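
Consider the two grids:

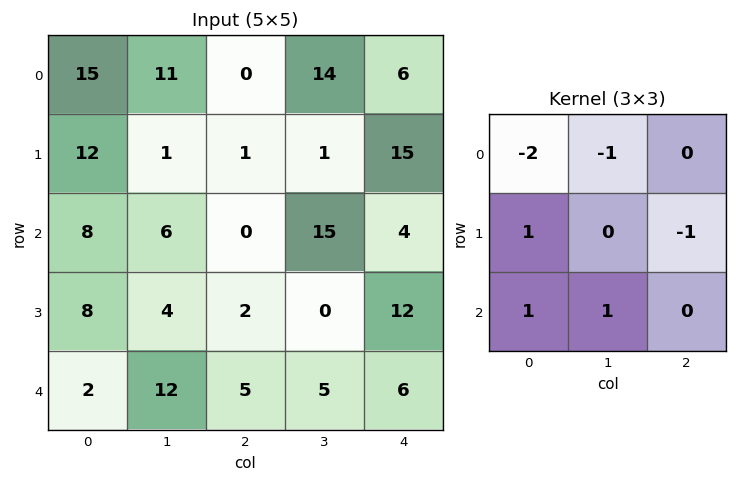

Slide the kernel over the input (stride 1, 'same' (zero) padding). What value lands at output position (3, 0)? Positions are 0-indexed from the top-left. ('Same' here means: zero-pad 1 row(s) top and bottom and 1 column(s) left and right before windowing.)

-10

The receptive field on the zero-padded input at this output position is [0 8 6 / 0 8 4 / 0 2 12]. Elementwise product with the kernel and sum: 0·-2 + 8·-1 + 0·1 + 4·-1 + 0·1 + 2·1.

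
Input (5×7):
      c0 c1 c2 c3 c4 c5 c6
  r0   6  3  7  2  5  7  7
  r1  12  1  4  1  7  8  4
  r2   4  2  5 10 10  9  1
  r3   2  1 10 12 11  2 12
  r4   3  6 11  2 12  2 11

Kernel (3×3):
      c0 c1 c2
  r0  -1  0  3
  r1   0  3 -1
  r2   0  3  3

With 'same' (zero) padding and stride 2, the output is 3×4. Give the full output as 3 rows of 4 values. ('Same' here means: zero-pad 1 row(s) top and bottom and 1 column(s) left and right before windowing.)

54 34 53 33
22 73 83 31
6 66 28 31

Output[0,0]: The receptive field on the zero-padded input at this output position is [0 0 0 / 0 6 3 / 0 12 1]. Elementwise product with the kernel and sum: 0·-1 + 0·3 + 6·3 + 3·-1 + 12·3 + 1·3.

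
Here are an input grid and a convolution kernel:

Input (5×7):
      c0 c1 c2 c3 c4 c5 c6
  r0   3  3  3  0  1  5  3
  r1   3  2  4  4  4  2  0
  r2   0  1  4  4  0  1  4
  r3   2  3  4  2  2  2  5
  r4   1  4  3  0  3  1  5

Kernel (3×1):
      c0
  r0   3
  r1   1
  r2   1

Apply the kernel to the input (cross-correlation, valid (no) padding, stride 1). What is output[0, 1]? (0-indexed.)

The receptive field on the input at this output position is [3 / 2 / 1]. Elementwise product with the kernel and sum: 3·3 + 2·1 + 1·1.

12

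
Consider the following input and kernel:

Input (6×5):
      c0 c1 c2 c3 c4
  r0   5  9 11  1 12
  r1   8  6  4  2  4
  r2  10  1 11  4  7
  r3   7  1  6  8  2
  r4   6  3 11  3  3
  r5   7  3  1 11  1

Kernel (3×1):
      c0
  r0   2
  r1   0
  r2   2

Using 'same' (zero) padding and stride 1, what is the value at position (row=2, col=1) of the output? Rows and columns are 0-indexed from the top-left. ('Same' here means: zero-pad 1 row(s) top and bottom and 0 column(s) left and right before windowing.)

14

The receptive field on the zero-padded input at this output position is [6 / 1 / 1]. Elementwise product with the kernel and sum: 6·2 + 1·2.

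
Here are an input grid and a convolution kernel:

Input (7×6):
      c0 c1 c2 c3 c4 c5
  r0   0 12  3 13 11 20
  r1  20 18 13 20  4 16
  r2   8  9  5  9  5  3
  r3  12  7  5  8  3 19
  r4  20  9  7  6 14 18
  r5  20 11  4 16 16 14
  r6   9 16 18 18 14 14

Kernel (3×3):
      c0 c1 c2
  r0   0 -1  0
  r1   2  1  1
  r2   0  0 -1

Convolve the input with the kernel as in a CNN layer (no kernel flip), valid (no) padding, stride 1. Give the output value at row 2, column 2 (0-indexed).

The receptive field on the input at this output position is [5 9 5 / 5 8 3 / 7 6 14]. Elementwise product with the kernel and sum: 9·-1 + 5·2 + 8·1 + 3·1 + 14·-1.

-2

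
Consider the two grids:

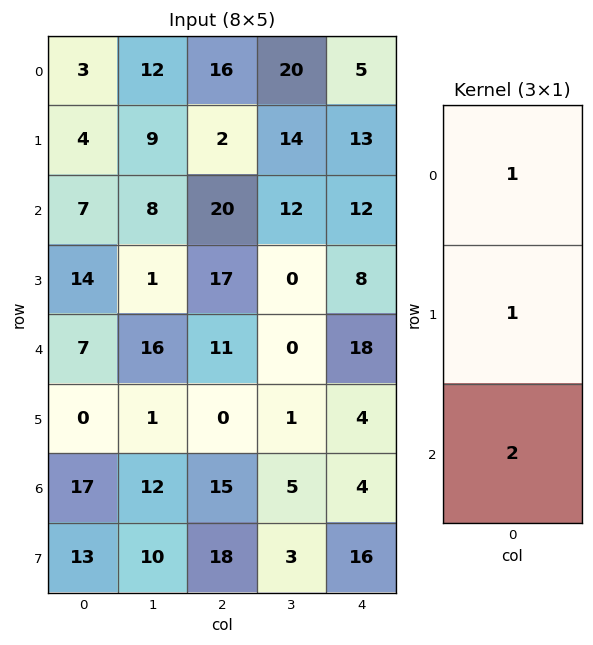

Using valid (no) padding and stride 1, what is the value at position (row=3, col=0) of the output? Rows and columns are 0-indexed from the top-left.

21

The receptive field on the input at this output position is [14 / 7 / 0]. Elementwise product with the kernel and sum: 14·1 + 7·1 + 0·2.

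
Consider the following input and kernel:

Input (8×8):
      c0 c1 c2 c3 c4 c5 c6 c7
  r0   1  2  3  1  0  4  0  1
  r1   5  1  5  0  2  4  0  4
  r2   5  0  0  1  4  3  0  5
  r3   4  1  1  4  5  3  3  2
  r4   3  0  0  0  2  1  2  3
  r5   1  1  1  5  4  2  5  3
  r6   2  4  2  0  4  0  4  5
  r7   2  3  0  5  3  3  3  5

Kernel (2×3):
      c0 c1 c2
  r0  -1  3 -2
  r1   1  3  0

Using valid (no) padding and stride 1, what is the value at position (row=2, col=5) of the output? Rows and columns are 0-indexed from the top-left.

The receptive field on the input at this output position is [3 0 5 / 3 3 2]. Elementwise product with the kernel and sum: 3·-1 + 0·3 + 5·-2 + 3·1 + 3·3.

-1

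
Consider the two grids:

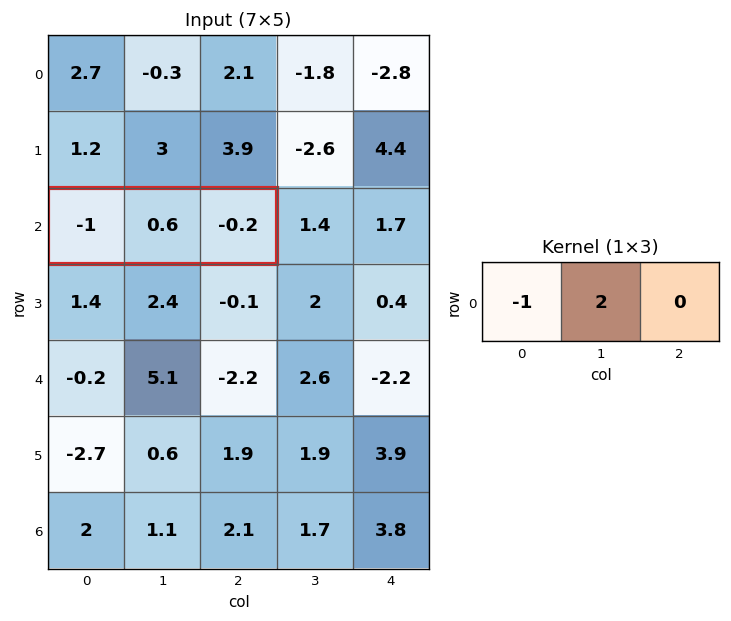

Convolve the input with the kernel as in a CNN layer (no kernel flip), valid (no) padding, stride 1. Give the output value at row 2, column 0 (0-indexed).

The receptive field on the input at this output position is [-1 0.6 -0.2]. Elementwise product with the kernel and sum: -1·-1 + 0.6·2.

2.2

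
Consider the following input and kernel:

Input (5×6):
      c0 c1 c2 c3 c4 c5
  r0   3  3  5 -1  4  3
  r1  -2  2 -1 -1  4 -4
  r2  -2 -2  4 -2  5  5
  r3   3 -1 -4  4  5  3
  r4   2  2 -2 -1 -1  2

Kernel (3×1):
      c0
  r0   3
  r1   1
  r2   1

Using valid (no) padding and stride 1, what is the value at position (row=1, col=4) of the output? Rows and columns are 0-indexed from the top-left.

22

The receptive field on the input at this output position is [4 / 5 / 5]. Elementwise product with the kernel and sum: 4·3 + 5·1 + 5·1.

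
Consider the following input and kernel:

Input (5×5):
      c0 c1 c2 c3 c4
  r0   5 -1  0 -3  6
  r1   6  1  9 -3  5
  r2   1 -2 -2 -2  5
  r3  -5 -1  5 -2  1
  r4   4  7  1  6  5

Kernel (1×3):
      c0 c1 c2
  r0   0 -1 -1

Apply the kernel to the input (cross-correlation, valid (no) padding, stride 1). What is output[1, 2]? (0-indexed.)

-2

The receptive field on the input at this output position is [9 -3 5]. Elementwise product with the kernel and sum: -3·-1 + 5·-1.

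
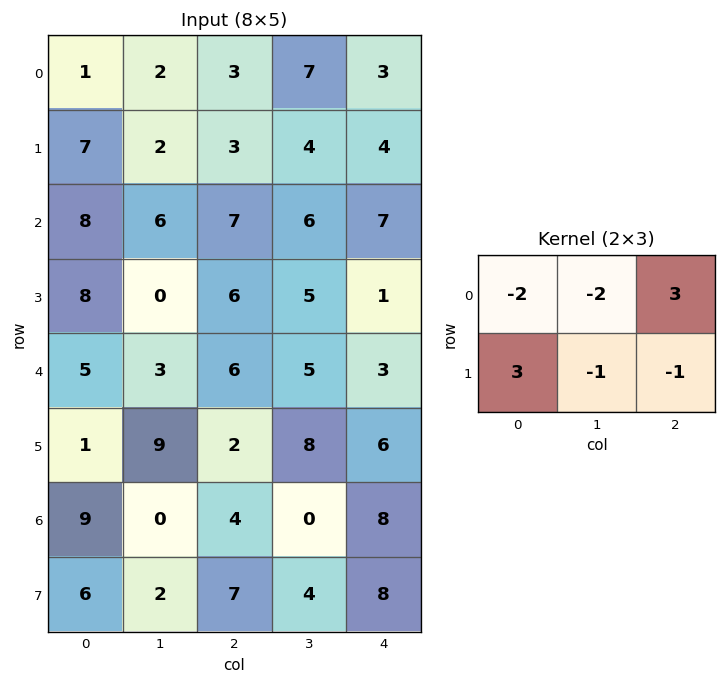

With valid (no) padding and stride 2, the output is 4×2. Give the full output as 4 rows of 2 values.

Output[0,0]: The receptive field on the input at this output position is [1 2 3 / 7 2 3]. Elementwise product with the kernel and sum: 1·-2 + 2·-2 + 3·3 + 7·3 + 2·-1 + 3·-1.
Output[0,1]: The receptive field on the input at this output position is [3 7 3 / 3 4 4]. Elementwise product with the kernel and sum: 3·-2 + 7·-2 + 3·3 + 3·3 + 4·-1 + 4·-1.

19 -10
11 7
-6 -21
3 25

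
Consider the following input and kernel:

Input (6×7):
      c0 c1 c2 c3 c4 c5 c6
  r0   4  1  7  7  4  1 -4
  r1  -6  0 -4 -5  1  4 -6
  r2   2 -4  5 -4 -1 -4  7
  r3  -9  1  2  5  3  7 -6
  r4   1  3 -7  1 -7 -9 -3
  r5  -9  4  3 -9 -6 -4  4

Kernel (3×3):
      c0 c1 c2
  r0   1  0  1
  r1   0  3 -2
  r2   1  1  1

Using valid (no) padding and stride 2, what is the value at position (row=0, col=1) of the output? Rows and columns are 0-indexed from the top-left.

-6

The receptive field on the input at this output position is [7 7 4 / -4 -5 1 / 5 -4 -1]. Elementwise product with the kernel and sum: 7·1 + 4·1 + -5·3 + 1·-2 + 5·1 + -4·1 + -1·1.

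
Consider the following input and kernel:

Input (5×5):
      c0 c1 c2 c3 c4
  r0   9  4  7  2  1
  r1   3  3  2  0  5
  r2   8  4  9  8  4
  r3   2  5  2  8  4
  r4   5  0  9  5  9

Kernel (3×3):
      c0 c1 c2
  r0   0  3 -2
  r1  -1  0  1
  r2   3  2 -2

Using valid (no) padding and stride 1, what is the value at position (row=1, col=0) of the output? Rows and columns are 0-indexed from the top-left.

18

The receptive field on the input at this output position is [3 3 2 / 8 4 9 / 2 5 2]. Elementwise product with the kernel and sum: 3·3 + 2·-2 + 8·-1 + 9·1 + 2·3 + 5·2 + 2·-2.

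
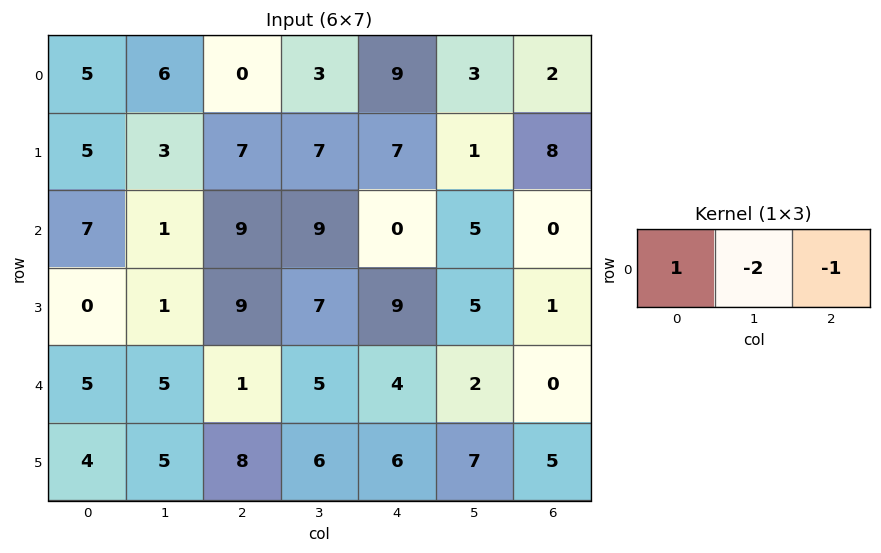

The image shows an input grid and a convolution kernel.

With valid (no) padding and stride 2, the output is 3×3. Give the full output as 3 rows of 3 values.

Output[0,0]: The receptive field on the input at this output position is [5 6 0]. Elementwise product with the kernel and sum: 5·1 + 6·-2 + 0·-1.

-7 -15 1
-4 -9 -10
-6 -13 0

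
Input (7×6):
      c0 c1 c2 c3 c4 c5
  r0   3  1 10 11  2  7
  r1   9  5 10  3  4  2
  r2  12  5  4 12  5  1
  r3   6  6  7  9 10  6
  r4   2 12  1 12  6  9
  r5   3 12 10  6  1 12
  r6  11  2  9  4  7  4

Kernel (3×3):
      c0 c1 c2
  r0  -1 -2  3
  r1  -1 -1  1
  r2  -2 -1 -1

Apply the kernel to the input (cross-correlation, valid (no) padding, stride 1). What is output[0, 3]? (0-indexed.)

-29

The receptive field on the input at this output position is [11 2 7 / 3 4 2 / 12 5 1]. Elementwise product with the kernel and sum: 11·-1 + 2·-2 + 7·3 + 3·-1 + 4·-1 + 2·1 + 12·-2 + 5·-1 + 1·-1.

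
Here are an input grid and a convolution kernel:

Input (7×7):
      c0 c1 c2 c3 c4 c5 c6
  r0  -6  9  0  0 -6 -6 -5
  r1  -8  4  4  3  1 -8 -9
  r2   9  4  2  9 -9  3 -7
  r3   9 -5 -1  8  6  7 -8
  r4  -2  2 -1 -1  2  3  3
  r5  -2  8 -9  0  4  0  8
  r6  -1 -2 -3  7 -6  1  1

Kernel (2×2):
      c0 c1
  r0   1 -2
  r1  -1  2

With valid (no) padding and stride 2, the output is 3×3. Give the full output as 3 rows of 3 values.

Output[0,0]: The receptive field on the input at this output position is [-6 9 / -8 4]. Elementwise product with the kernel and sum: -6·1 + 9·-2 + -8·-1 + 4·2.
Output[0,1]: The receptive field on the input at this output position is [0 0 / 4 3]. Elementwise product with the kernel and sum: 0·1 + 0·-2 + 4·-1 + 3·2.

-8 2 -11
-18 1 -7
12 10 -8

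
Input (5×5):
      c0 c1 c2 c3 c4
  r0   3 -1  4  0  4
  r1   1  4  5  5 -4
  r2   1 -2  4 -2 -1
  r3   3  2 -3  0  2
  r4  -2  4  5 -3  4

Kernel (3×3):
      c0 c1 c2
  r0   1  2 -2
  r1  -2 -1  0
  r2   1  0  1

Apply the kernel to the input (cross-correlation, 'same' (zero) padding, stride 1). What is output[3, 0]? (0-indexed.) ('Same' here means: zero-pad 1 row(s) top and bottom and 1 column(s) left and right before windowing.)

7

The receptive field on the zero-padded input at this output position is [0 1 -2 / 0 3 2 / 0 -2 4]. Elementwise product with the kernel and sum: 0·1 + 1·2 + -2·-2 + 0·-2 + 3·-1 + 0·1 + 4·1.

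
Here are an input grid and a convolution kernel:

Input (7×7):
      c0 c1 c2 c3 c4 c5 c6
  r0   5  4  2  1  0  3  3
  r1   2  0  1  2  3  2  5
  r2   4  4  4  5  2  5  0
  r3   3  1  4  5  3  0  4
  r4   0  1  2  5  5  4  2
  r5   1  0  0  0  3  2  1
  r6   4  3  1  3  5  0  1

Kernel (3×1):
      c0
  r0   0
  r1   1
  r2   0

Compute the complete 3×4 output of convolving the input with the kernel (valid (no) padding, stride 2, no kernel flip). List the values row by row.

Output[0,0]: The receptive field on the input at this output position is [5 / 2 / 4]. Elementwise product with the kernel and sum: 2·1.
Output[0,1]: The receptive field on the input at this output position is [2 / 1 / 4]. Elementwise product with the kernel and sum: 1·1.

2 1 3 5
3 4 3 4
1 0 3 1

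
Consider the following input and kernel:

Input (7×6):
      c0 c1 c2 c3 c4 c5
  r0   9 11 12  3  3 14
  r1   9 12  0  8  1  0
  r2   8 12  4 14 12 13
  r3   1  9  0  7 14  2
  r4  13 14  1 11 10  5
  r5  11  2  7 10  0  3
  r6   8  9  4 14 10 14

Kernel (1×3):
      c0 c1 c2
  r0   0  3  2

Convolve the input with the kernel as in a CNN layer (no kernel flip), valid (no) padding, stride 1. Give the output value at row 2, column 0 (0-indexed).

The receptive field on the input at this output position is [8 12 4]. Elementwise product with the kernel and sum: 12·3 + 4·2.

44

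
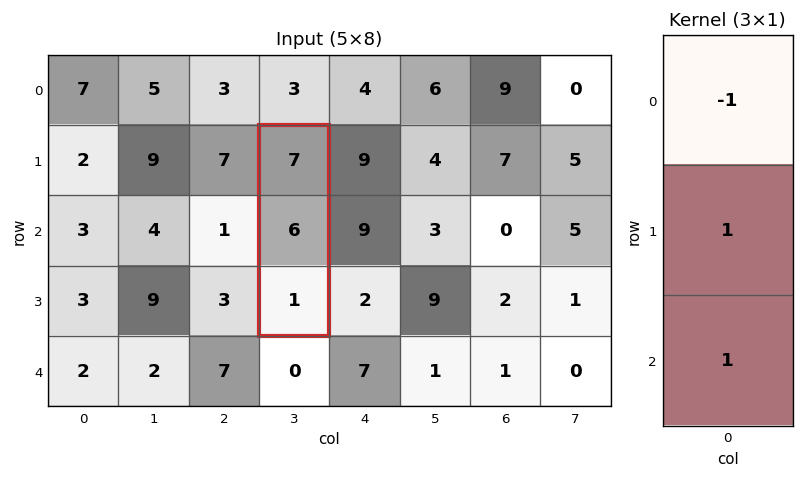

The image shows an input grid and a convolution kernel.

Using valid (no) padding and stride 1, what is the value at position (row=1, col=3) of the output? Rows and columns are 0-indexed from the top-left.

0

The receptive field on the input at this output position is [7 / 6 / 1]. Elementwise product with the kernel and sum: 7·-1 + 6·1 + 1·1.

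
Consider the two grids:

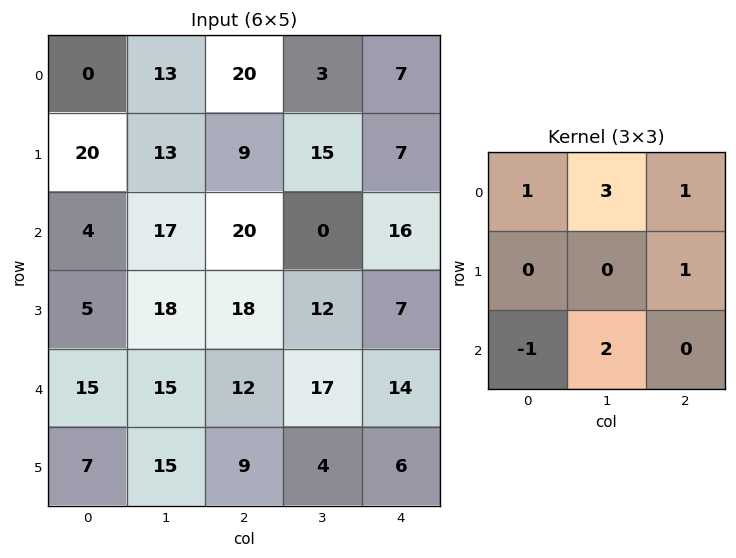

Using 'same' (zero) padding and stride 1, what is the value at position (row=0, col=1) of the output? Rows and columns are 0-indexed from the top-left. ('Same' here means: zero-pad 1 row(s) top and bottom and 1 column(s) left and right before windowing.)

26

The receptive field on the zero-padded input at this output position is [0 0 0 / 0 13 20 / 20 13 9]. Elementwise product with the kernel and sum: 0·1 + 0·3 + 0·1 + 20·1 + 20·-1 + 13·2.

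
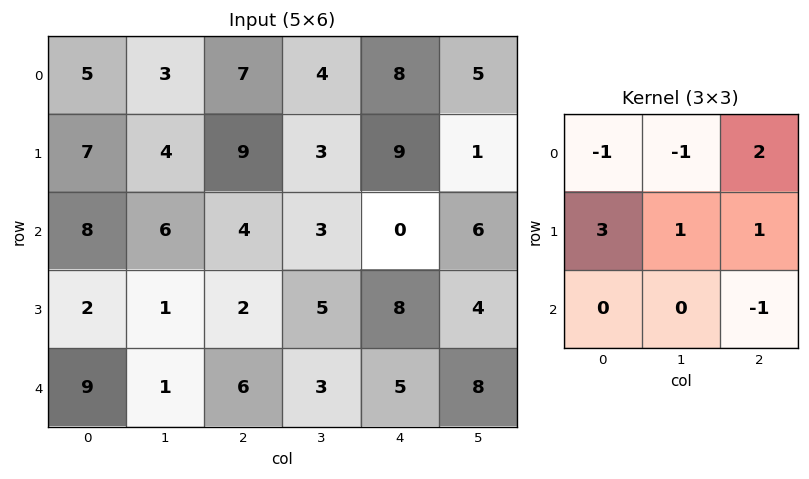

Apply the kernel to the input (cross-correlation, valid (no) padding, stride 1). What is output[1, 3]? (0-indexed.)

1

The receptive field on the input at this output position is [3 9 1 / 3 0 6 / 5 8 4]. Elementwise product with the kernel and sum: 3·-1 + 9·-1 + 1·2 + 3·3 + 0·1 + 6·1 + 4·-1.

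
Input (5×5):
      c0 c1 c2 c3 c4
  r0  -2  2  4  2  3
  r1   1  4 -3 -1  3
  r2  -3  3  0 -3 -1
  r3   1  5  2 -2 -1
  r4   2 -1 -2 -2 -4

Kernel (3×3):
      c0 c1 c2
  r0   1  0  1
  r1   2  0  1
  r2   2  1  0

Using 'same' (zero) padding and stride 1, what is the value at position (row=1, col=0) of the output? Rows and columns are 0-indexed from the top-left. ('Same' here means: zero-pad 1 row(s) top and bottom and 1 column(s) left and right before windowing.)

3

The receptive field on the zero-padded input at this output position is [0 -2 2 / 0 1 4 / 0 -3 3]. Elementwise product with the kernel and sum: 0·1 + 2·1 + 0·2 + 4·1 + 0·2 + -3·1.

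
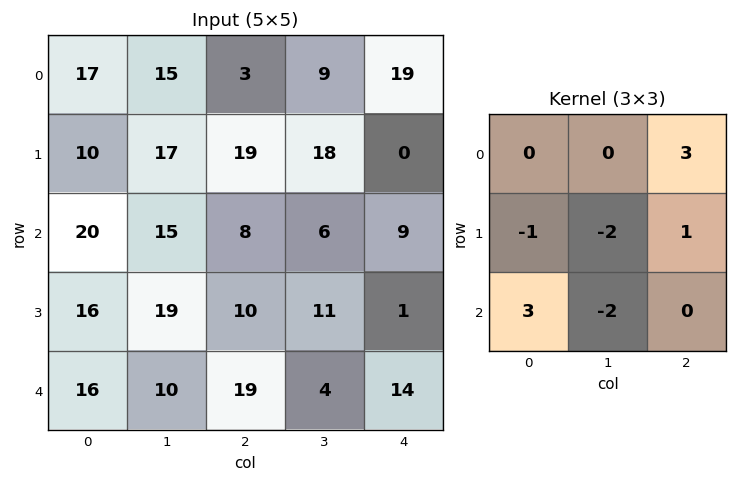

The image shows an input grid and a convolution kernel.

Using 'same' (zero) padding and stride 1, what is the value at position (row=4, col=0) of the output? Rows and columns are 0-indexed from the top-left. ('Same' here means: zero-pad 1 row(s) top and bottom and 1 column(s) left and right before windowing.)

35

The receptive field on the zero-padded input at this output position is [0 16 19 / 0 16 10 / 0 0 0]. Elementwise product with the kernel and sum: 19·3 + 0·-1 + 16·-2 + 10·1 + 0·3 + 0·-2.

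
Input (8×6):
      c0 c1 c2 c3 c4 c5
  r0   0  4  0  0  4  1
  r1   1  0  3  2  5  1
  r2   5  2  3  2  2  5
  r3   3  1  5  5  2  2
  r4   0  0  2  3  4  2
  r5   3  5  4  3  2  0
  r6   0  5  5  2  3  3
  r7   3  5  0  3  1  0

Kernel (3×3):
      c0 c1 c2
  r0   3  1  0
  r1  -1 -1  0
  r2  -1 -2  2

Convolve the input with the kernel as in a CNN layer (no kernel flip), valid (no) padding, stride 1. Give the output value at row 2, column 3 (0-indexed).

-6

The receptive field on the input at this output position is [2 2 5 / 5 2 2 / 3 4 2]. Elementwise product with the kernel and sum: 2·3 + 2·1 + 5·-1 + 2·-1 + 3·-1 + 4·-2 + 2·2.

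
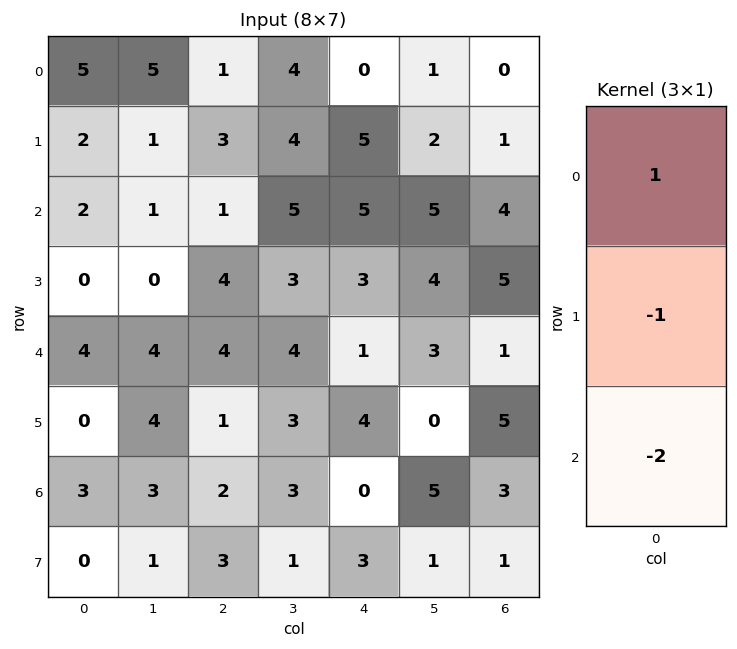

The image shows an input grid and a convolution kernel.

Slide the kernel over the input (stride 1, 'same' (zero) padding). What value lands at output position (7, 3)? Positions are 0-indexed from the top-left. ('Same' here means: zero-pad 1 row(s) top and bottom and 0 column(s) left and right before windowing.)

The receptive field on the zero-padded input at this output position is [3 / 1 / 0]. Elementwise product with the kernel and sum: 3·1 + 1·-1 + 0·-2.

2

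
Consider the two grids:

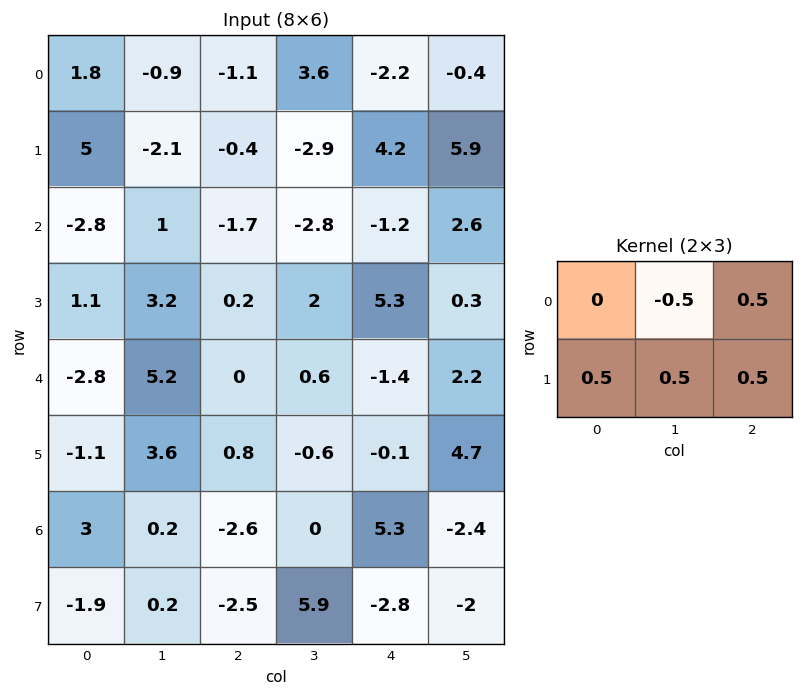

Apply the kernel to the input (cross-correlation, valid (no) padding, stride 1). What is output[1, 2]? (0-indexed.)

0.7

The receptive field on the input at this output position is [-0.4 -2.9 4.2 / -1.7 -2.8 -1.2]. Elementwise product with the kernel and sum: -2.9·-0.5 + 4.2·0.5 + -1.7·0.5 + -2.8·0.5 + -1.2·0.5.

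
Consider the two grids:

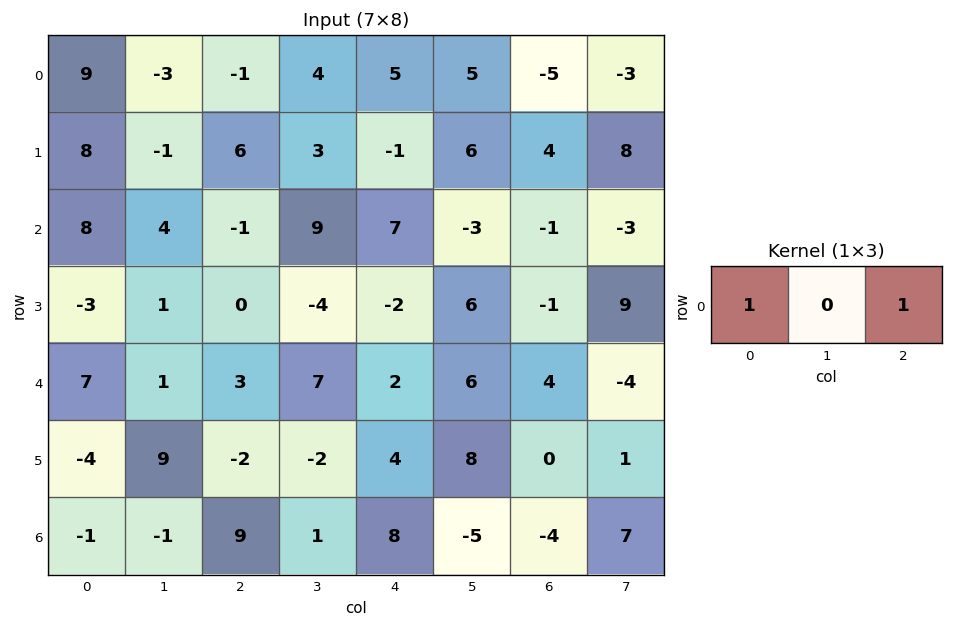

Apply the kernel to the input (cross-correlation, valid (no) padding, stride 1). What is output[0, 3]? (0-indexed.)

9

The receptive field on the input at this output position is [4 5 5]. Elementwise product with the kernel and sum: 4·1 + 5·1.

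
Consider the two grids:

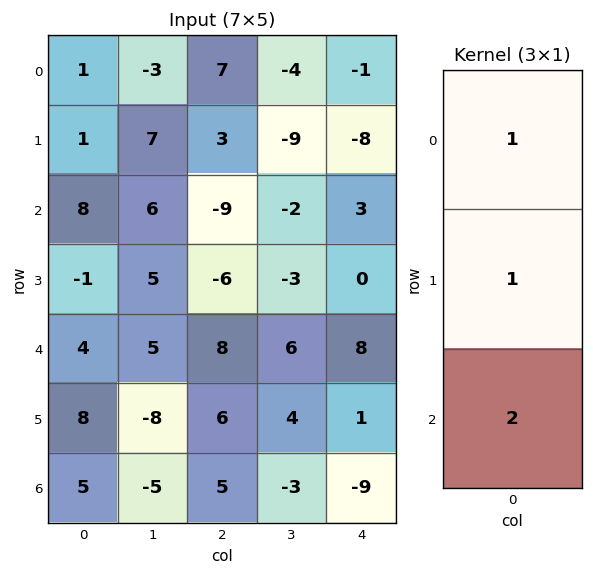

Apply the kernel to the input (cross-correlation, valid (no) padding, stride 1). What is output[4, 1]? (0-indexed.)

-13

The receptive field on the input at this output position is [5 / -8 / -5]. Elementwise product with the kernel and sum: 5·1 + -8·1 + -5·2.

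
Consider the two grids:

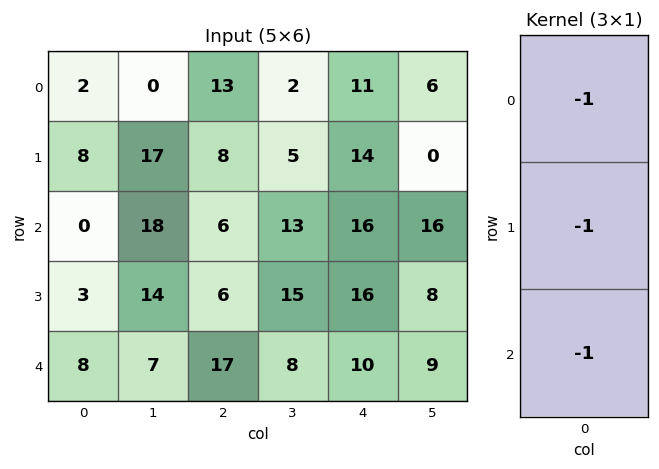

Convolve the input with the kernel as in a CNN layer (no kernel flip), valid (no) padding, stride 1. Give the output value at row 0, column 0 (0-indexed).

-10

The receptive field on the input at this output position is [2 / 8 / 0]. Elementwise product with the kernel and sum: 2·-1 + 8·-1 + 0·-1.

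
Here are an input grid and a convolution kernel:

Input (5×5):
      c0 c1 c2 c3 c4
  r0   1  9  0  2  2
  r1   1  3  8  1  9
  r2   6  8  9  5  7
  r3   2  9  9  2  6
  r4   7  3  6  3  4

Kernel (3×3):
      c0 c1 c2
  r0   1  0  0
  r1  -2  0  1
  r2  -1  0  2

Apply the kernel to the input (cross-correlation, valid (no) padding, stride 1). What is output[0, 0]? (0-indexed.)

The receptive field on the input at this output position is [1 9 0 / 1 3 8 / 6 8 9]. Elementwise product with the kernel and sum: 1·1 + 1·-2 + 8·1 + 6·-1 + 9·2.

19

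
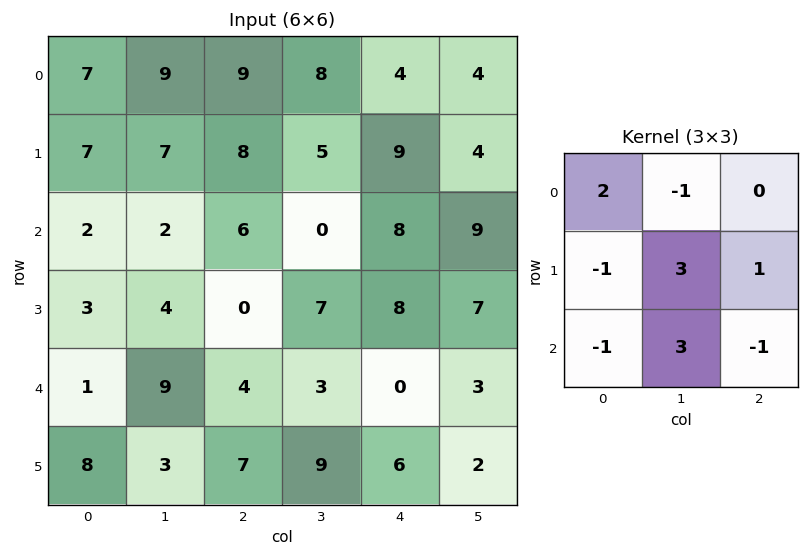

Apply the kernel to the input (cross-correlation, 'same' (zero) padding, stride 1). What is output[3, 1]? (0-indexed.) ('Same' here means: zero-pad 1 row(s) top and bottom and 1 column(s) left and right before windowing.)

The receptive field on the zero-padded input at this output position is [2 2 6 / 3 4 0 / 1 9 4]. Elementwise product with the kernel and sum: 2·2 + 2·-1 + 3·-1 + 4·3 + 0·1 + 1·-1 + 9·3 + 4·-1.

33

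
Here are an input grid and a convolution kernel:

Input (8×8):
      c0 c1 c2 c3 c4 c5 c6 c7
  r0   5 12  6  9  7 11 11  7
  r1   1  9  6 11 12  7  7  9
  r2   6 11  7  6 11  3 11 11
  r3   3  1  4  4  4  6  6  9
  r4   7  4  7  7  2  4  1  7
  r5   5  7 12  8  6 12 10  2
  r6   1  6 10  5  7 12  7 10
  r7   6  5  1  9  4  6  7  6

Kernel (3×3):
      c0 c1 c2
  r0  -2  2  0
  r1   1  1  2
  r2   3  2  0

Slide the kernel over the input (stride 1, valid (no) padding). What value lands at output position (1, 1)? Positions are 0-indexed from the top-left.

The receptive field on the input at this output position is [9 6 11 / 11 7 6 / 1 4 4]. Elementwise product with the kernel and sum: 9·-2 + 6·2 + 11·1 + 7·1 + 6·2 + 1·3 + 4·2.

35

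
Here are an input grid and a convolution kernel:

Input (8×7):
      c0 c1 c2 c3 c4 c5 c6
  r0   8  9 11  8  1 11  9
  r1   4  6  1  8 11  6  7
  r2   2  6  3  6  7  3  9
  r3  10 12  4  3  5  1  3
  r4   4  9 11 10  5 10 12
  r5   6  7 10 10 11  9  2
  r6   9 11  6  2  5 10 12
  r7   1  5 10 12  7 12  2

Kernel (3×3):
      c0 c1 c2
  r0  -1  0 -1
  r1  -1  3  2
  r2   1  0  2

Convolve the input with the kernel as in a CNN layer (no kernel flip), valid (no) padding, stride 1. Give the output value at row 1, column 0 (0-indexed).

The receptive field on the input at this output position is [4 6 1 / 2 6 3 / 10 12 4]. Elementwise product with the kernel and sum: 4·-1 + 1·-1 + 2·-1 + 6·3 + 3·2 + 10·1 + 4·2.

35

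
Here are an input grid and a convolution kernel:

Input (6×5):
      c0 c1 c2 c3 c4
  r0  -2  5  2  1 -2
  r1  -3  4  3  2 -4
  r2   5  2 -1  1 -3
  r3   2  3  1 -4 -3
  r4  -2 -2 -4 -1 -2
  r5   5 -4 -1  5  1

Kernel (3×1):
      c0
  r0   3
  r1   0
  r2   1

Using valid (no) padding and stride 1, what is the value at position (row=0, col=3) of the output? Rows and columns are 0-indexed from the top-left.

4

The receptive field on the input at this output position is [1 / 2 / 1]. Elementwise product with the kernel and sum: 1·3 + 1·1.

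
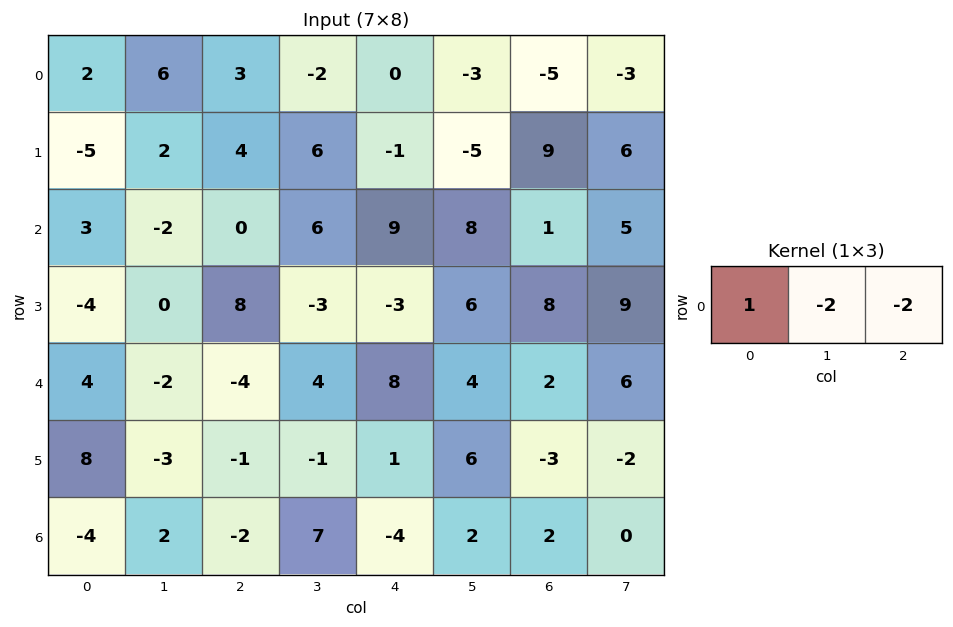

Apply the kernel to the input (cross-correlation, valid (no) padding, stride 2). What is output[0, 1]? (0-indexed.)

7

The receptive field on the input at this output position is [3 -2 0]. Elementwise product with the kernel and sum: 3·1 + -2·-2 + 0·-2.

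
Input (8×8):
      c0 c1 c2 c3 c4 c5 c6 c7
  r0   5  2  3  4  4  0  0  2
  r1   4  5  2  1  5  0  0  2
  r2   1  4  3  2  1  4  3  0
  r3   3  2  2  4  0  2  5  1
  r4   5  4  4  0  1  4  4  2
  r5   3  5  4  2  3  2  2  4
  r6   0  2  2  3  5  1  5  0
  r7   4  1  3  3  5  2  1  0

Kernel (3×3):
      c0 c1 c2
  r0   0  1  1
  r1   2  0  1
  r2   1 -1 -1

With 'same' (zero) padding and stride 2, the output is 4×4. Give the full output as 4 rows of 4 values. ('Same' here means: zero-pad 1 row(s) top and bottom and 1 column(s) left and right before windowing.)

Output[0,0]: The receptive field on the zero-padded input at this output position is [0 0 0 / 0 5 2 / 0 4 5]. Elementwise product with the kernel and sum: 0·1 + 0·1 + 0·2 + 2·1 + 0·1 + 4·-1 + 5·-1.
Output[0,1]: The receptive field on the zero-padded input at this output position is [0 0 0 / 2 3 4 / 5 2 1]. Elementwise product with the kernel and sum: 0·1 + 0·1 + 2·2 + 4·1 + 5·1 + 2·-1 + 1·-1.

-7 10 4 0
8 9 15 6
1 13 3 12
5 8 8 9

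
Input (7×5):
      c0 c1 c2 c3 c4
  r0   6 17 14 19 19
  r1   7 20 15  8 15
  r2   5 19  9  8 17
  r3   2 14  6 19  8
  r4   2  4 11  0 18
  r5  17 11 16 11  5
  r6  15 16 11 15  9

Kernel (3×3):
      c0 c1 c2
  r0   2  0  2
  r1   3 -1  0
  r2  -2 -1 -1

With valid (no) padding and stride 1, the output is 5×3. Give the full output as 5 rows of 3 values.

3 62 60
16 51 40
1 71 11
-43 18 13
9 -33 49

Output[0,0]: The receptive field on the input at this output position is [6 17 14 / 7 20 15 / 5 19 9]. Elementwise product with the kernel and sum: 6·2 + 14·2 + 7·3 + 20·-1 + 5·-2 + 19·-1 + 9·-1.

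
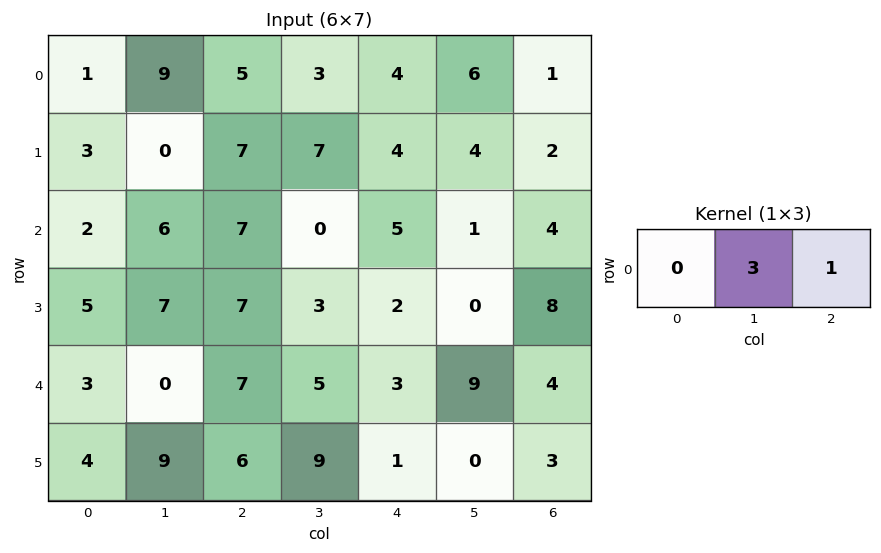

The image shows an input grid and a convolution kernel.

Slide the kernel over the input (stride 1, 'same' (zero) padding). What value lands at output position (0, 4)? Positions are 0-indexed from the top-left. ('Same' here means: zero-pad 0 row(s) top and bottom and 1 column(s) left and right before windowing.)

18

The receptive field on the zero-padded input at this output position is [3 4 6]. Elementwise product with the kernel and sum: 4·3 + 6·1.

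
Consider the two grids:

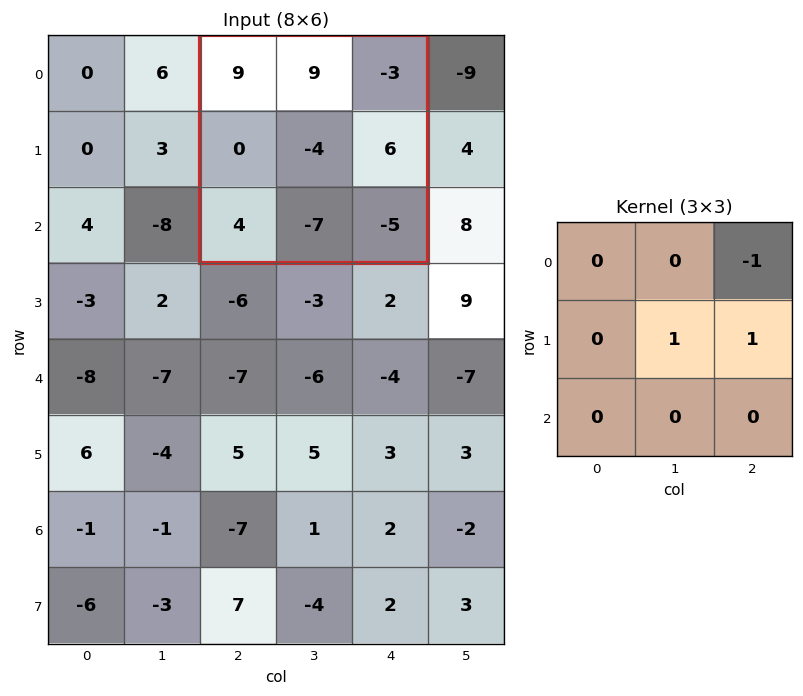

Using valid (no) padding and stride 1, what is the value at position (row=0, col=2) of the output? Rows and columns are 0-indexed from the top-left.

The receptive field on the input at this output position is [9 9 -3 / 0 -4 6 / 4 -7 -5]. Elementwise product with the kernel and sum: -3·-1 + -4·1 + 6·1.

5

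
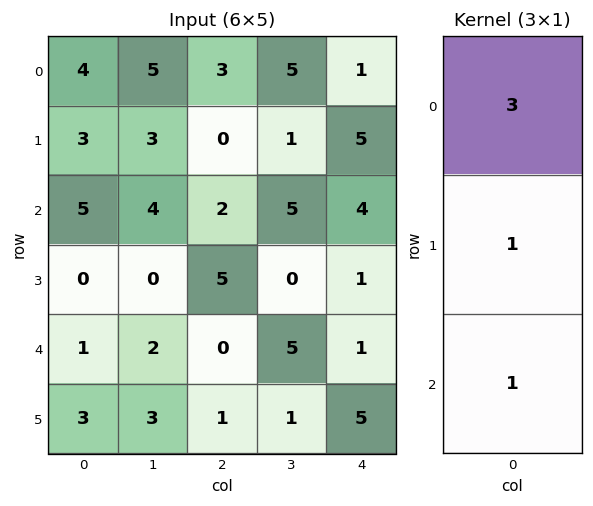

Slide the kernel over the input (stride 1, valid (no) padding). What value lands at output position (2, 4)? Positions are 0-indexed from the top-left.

14

The receptive field on the input at this output position is [4 / 1 / 1]. Elementwise product with the kernel and sum: 4·3 + 1·1 + 1·1.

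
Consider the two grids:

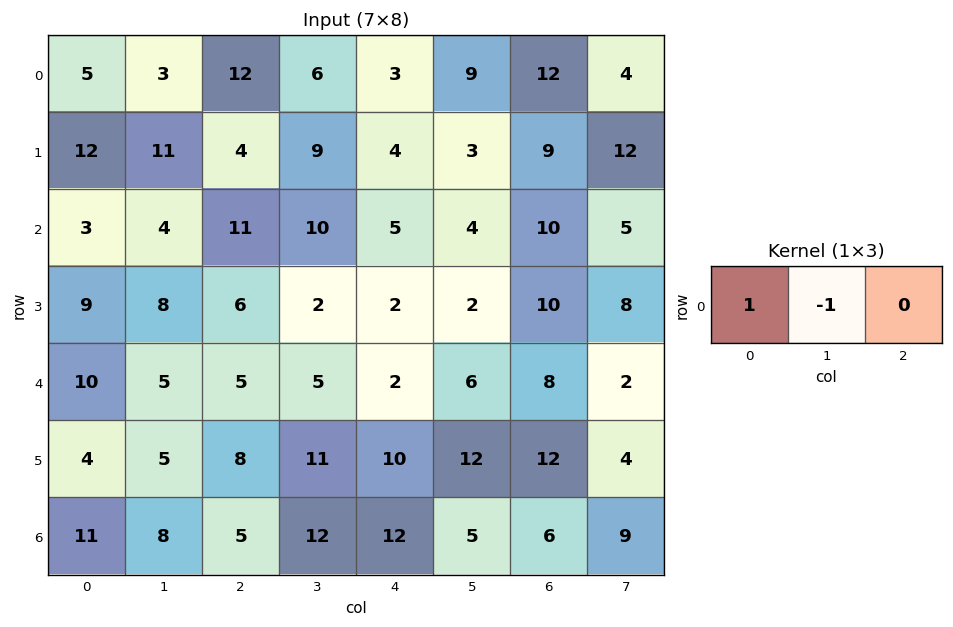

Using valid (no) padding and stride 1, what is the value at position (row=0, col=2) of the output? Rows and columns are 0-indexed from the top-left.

6

The receptive field on the input at this output position is [12 6 3]. Elementwise product with the kernel and sum: 12·1 + 6·-1.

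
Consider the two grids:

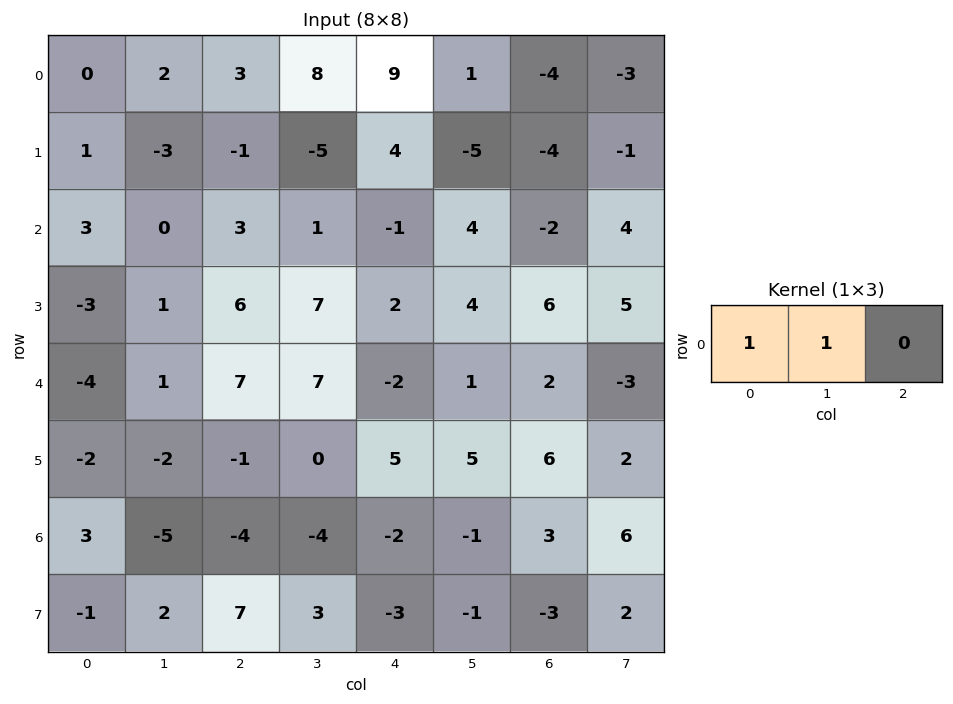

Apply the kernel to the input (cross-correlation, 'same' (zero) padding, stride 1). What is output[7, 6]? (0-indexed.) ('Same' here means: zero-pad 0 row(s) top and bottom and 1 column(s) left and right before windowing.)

The receptive field on the zero-padded input at this output position is [-1 -3 2]. Elementwise product with the kernel and sum: -1·1 + -3·1.

-4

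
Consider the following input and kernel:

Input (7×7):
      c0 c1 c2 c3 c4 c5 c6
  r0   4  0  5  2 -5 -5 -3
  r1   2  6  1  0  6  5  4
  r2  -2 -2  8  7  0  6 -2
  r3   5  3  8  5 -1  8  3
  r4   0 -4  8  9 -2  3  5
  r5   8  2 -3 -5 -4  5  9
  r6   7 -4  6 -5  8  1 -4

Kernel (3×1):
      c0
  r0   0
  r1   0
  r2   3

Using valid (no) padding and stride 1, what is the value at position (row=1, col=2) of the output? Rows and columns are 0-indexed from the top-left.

24

The receptive field on the input at this output position is [1 / 8 / 8]. Elementwise product with the kernel and sum: 8·3.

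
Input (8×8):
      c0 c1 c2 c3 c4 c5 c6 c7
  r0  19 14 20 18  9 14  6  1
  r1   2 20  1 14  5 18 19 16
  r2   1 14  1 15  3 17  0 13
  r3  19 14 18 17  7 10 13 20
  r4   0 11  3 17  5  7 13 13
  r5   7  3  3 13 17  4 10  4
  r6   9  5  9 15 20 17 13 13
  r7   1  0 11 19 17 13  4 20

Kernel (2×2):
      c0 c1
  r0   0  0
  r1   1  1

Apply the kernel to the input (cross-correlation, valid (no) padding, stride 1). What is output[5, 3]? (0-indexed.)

35

The receptive field on the input at this output position is [13 17 / 15 20]. Elementwise product with the kernel and sum: 15·1 + 20·1.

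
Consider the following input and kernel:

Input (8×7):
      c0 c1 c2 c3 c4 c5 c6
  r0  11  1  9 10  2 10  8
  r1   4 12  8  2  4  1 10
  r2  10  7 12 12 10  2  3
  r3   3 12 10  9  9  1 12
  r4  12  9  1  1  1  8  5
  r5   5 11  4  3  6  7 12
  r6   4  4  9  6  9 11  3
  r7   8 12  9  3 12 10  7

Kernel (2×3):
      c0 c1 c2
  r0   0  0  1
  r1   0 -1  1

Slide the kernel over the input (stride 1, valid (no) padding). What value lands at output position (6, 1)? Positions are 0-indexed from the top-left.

0

The receptive field on the input at this output position is [4 9 6 / 12 9 3]. Elementwise product with the kernel and sum: 6·1 + 9·-1 + 3·1.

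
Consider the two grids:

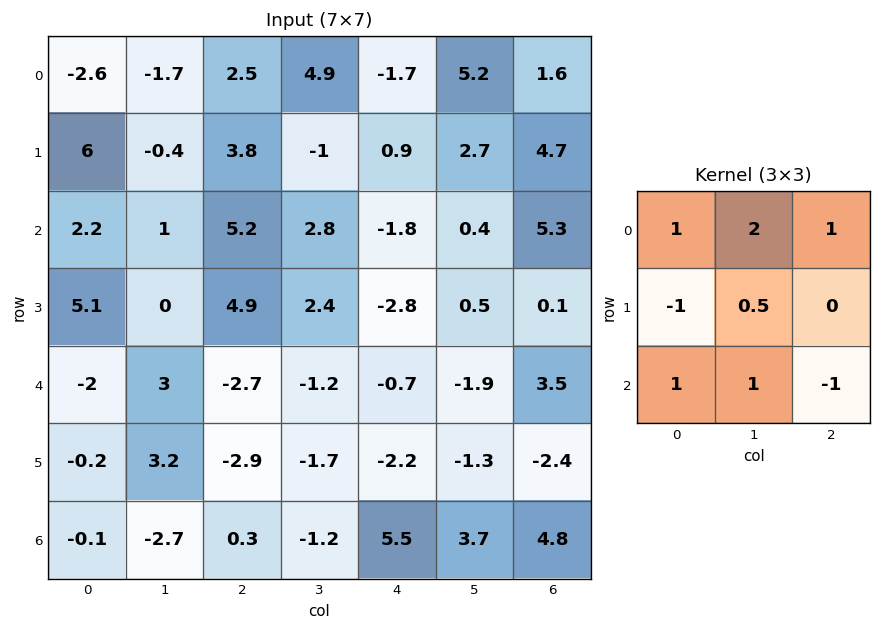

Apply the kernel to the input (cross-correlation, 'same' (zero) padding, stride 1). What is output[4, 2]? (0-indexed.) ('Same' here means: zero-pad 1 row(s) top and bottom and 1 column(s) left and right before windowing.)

9.85

The receptive field on the zero-padded input at this output position is [0 4.9 2.4 / 3 -2.7 -1.2 / 3.2 -2.9 -1.7]. Elementwise product with the kernel and sum: 0·1 + 4.9·2 + 2.4·1 + 3·-1 + -2.7·0.5 + 3.2·1 + -2.9·1 + -1.7·-1.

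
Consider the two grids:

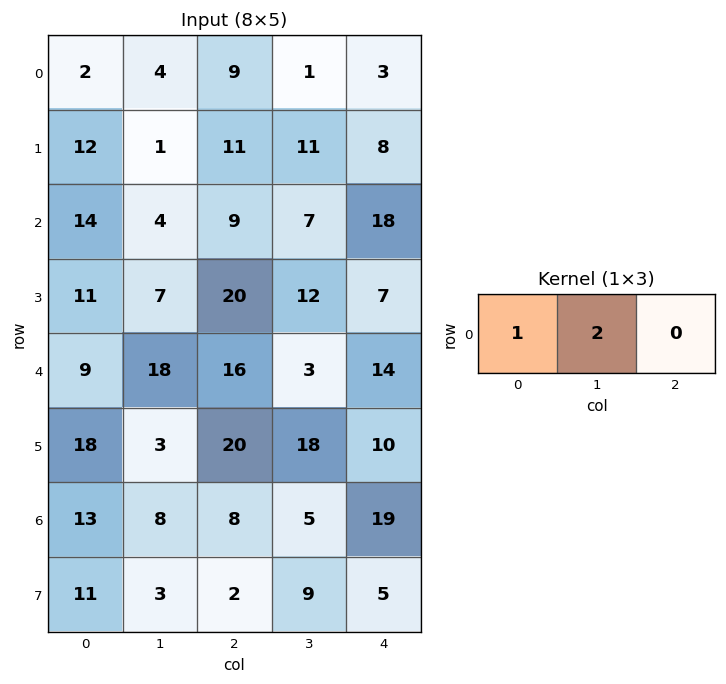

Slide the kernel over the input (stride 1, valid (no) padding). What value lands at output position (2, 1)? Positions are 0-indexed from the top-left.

22

The receptive field on the input at this output position is [4 9 7]. Elementwise product with the kernel and sum: 4·1 + 9·2.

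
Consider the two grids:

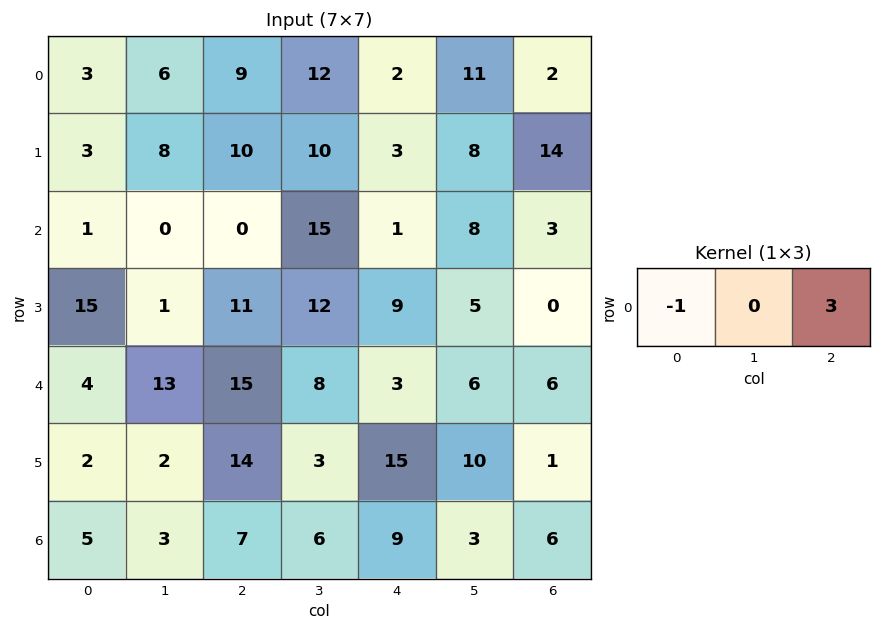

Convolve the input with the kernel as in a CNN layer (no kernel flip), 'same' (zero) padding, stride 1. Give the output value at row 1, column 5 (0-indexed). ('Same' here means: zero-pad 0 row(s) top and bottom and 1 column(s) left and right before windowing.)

39

The receptive field on the zero-padded input at this output position is [3 8 14]. Elementwise product with the kernel and sum: 3·-1 + 14·3.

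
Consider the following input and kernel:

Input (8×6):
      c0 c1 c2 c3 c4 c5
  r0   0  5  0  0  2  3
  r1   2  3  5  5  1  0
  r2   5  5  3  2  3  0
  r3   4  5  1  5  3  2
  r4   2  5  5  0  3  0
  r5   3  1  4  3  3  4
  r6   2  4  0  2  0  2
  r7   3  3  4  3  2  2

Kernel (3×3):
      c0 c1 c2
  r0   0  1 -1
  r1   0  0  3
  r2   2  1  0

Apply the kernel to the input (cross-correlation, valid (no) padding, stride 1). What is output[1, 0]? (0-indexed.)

The receptive field on the input at this output position is [2 3 5 / 5 5 3 / 4 5 1]. Elementwise product with the kernel and sum: 3·1 + 5·-1 + 3·3 + 4·2 + 5·1.

20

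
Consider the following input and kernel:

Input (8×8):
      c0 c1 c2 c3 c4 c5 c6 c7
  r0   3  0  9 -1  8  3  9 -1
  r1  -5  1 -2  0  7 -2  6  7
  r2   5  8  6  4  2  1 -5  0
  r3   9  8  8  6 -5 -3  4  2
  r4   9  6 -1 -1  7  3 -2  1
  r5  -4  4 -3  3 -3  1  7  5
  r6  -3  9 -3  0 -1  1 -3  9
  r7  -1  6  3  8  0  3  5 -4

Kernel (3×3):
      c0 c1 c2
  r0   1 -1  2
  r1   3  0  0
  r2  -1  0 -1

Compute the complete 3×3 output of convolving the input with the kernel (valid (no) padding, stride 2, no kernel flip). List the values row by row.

Output[0,0]: The receptive field on the input at this output position is [3 0 9 / -5 1 -2 / 5 8 6]. Elementwise product with the kernel and sum: 3·1 + 0·-1 + 9·2 + -5·3 + 5·-1 + 6·-1.
Output[0,1]: The receptive field on the input at this output position is [9 -1 8 / -2 0 7 / 6 4 2]. Elementwise product with the kernel and sum: 9·1 + -1·-1 + 8·2 + -2·3 + 6·-1 + 2·-1.

-5 12 47
28 24 -29
-5 9 -5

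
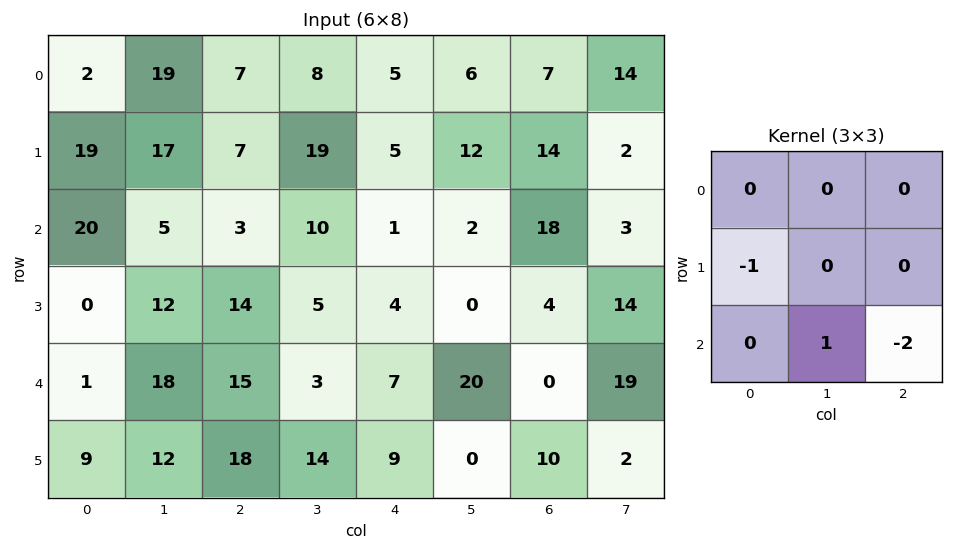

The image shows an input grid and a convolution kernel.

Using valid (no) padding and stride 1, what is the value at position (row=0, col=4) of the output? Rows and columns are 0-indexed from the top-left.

-39

The receptive field on the input at this output position is [5 6 7 / 5 12 14 / 1 2 18]. Elementwise product with the kernel and sum: 5·-1 + 2·1 + 18·-2.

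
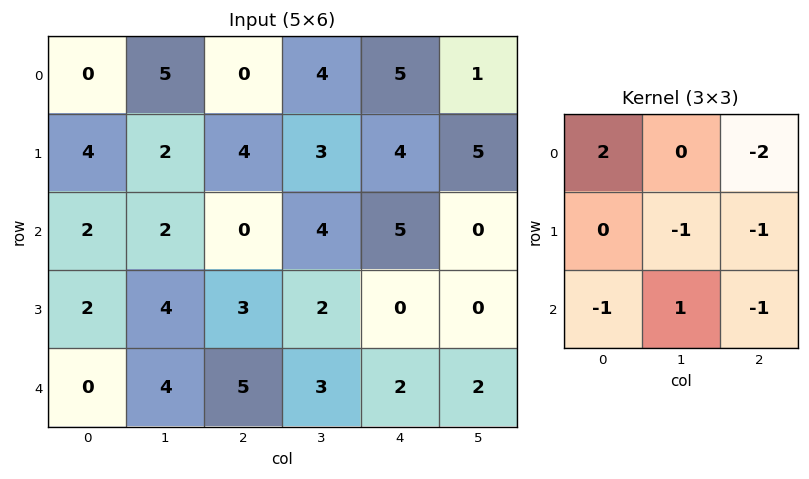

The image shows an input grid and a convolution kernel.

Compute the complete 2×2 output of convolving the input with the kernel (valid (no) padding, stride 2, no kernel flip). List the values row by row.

-6 -18
-4 -16

Output[0,0]: The receptive field on the input at this output position is [0 5 0 / 4 2 4 / 2 2 0]. Elementwise product with the kernel and sum: 0·2 + 0·-2 + 2·-1 + 4·-1 + 2·-1 + 2·1 + 0·-1.
Output[0,1]: The receptive field on the input at this output position is [0 4 5 / 4 3 4 / 0 4 5]. Elementwise product with the kernel and sum: 0·2 + 5·-2 + 3·-1 + 4·-1 + 0·-1 + 4·1 + 5·-1.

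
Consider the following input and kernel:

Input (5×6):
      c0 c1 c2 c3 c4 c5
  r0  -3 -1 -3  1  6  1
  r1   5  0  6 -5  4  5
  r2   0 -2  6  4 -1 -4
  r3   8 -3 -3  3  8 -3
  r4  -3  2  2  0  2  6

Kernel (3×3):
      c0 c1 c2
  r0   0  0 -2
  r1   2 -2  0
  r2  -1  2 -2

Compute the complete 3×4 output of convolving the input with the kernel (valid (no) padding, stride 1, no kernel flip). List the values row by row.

Output[0,0]: The receptive field on the input at this output position is [-3 -1 -3 / 5 0 6 / 0 -2 6]. Elementwise product with the kernel and sum: -3·-2 + 5·2 + 0·-2 + 0·-1 + -2·2 + 6·-2.

0 -8 14 -18
-16 -15 -11 19
13 -6 -16 -10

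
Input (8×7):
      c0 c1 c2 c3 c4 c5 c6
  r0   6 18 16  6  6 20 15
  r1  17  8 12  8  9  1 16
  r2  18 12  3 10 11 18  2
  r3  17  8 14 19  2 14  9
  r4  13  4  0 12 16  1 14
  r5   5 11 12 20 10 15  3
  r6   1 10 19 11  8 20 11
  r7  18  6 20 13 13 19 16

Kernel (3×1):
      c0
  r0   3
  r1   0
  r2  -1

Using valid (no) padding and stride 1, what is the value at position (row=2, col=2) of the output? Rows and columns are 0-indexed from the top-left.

9

The receptive field on the input at this output position is [3 / 14 / 0]. Elementwise product with the kernel and sum: 3·3 + 0·-1.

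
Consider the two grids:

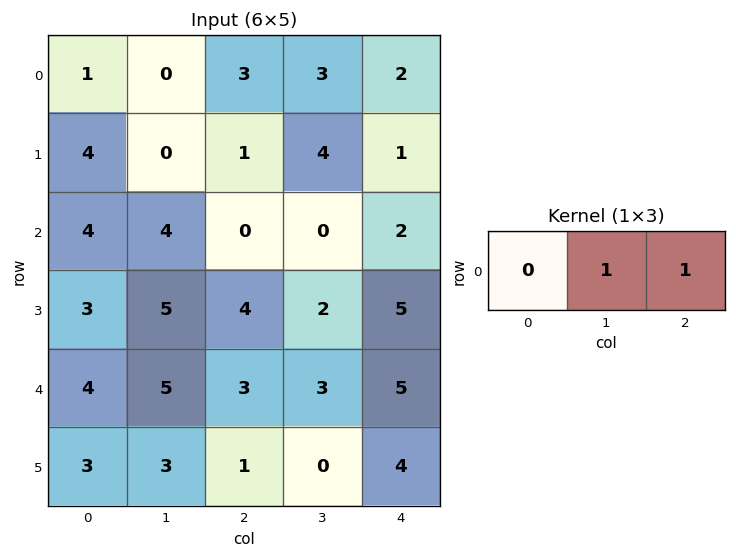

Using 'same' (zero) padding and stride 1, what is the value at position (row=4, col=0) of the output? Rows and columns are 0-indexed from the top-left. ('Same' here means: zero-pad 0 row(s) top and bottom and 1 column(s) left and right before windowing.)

9

The receptive field on the zero-padded input at this output position is [0 4 5]. Elementwise product with the kernel and sum: 4·1 + 5·1.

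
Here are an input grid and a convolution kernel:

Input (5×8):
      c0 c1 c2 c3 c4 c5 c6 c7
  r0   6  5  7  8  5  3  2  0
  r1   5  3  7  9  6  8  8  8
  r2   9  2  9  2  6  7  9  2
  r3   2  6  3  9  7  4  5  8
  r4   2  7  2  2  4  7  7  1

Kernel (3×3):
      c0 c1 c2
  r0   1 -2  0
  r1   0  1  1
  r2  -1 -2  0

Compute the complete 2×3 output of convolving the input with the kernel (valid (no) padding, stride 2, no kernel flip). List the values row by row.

Output[0,0]: The receptive field on the input at this output position is [6 5 7 / 5 3 7 / 9 2 9]. Elementwise product with the kernel and sum: 6·1 + 5·-2 + 3·1 + 7·1 + 9·-1 + 2·-2.

-7 -7 -5
-2 15 -17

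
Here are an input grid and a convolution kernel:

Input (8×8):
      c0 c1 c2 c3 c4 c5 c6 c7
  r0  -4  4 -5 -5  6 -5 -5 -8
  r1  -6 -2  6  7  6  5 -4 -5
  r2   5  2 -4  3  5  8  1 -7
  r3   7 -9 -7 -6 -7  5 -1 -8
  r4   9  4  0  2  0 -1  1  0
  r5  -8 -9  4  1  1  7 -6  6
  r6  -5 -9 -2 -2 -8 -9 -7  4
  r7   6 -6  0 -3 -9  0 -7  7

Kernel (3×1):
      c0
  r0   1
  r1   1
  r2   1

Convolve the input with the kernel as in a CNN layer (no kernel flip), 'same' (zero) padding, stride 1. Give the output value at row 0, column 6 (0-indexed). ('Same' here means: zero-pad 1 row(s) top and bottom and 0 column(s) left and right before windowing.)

The receptive field on the zero-padded input at this output position is [0 / -5 / -4]. Elementwise product with the kernel and sum: 0·1 + -5·1 + -4·1.

-9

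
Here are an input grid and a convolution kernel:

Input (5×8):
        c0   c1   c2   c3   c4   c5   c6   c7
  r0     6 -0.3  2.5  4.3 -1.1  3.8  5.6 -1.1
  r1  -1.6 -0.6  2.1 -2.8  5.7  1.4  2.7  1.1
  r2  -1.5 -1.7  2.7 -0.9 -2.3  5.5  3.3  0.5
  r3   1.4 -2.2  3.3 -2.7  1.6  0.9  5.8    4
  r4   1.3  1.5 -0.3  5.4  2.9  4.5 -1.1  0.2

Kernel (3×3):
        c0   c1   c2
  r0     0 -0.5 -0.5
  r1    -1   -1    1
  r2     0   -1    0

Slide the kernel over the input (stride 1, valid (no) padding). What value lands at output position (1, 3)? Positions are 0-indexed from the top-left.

3.55

The receptive field on the input at this output position is [-2.8 5.7 1.4 / -0.9 -2.3 5.5 / -2.7 1.6 0.9]. Elementwise product with the kernel and sum: 5.7·-0.5 + 1.4·-0.5 + -0.9·-1 + -2.3·-1 + 5.5·1 + 1.6·-1.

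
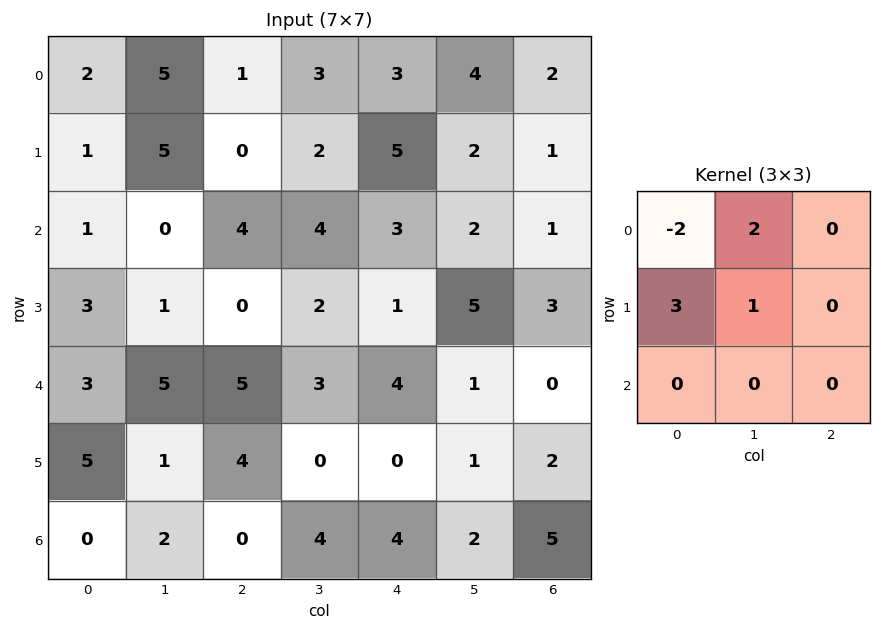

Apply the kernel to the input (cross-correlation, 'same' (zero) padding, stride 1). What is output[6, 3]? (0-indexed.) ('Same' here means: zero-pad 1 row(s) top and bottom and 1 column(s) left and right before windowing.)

The receptive field on the zero-padded input at this output position is [4 0 0 / 0 4 4 / 0 0 0]. Elementwise product with the kernel and sum: 4·-2 + 0·2 + 0·3 + 4·1.

-4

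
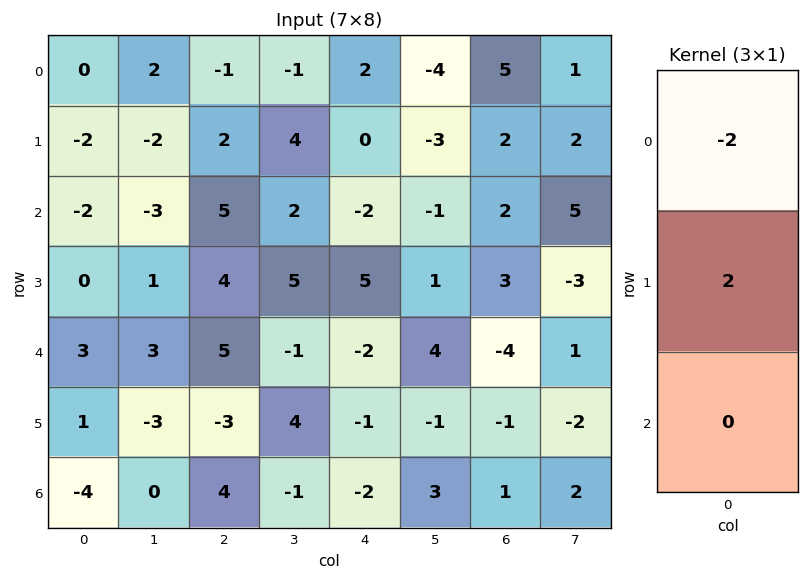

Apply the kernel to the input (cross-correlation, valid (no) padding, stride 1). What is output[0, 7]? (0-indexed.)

2

The receptive field on the input at this output position is [1 / 2 / 5]. Elementwise product with the kernel and sum: 1·-2 + 2·2.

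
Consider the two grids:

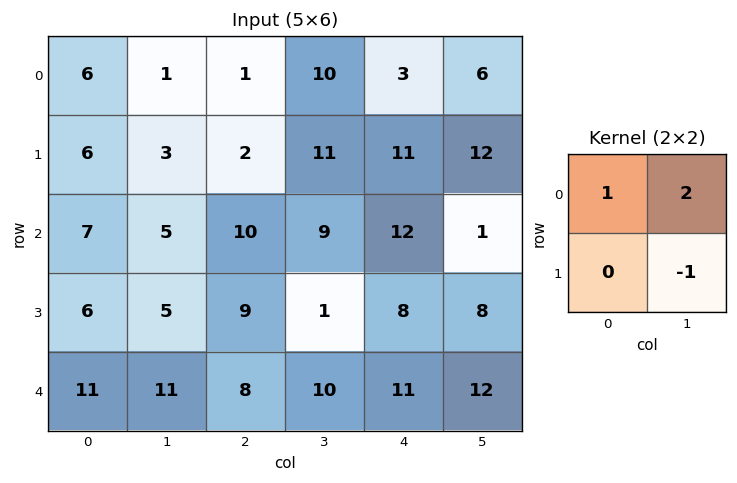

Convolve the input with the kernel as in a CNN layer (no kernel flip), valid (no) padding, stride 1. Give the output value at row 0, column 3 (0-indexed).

5

The receptive field on the input at this output position is [10 3 / 11 11]. Elementwise product with the kernel and sum: 10·1 + 3·2 + 11·-1.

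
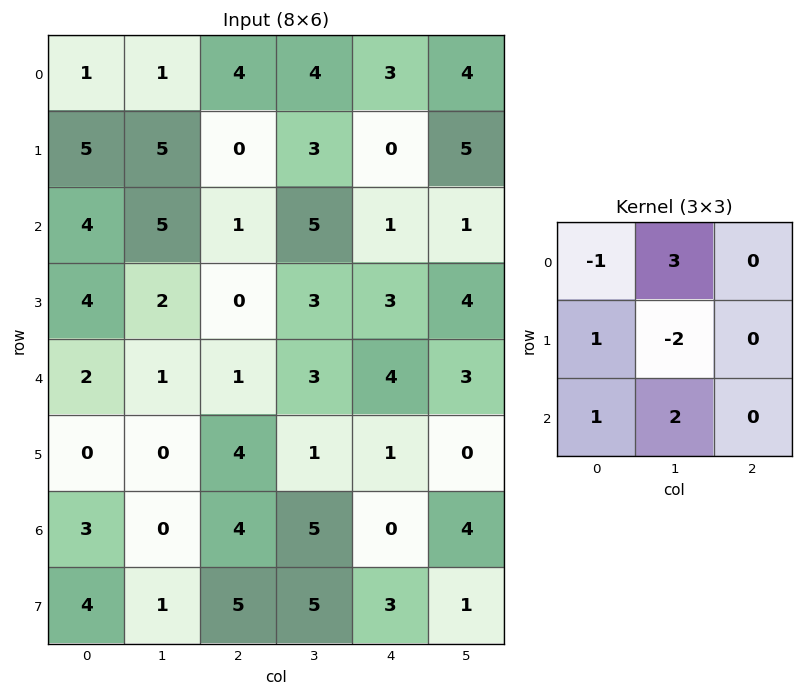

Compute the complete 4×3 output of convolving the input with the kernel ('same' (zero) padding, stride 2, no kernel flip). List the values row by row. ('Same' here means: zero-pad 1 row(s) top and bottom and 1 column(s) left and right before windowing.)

8 -2 1
15 0 9
8 5 4
2 15 18

Output[0,0]: The receptive field on the zero-padded input at this output position is [0 0 0 / 0 1 1 / 0 5 5]. Elementwise product with the kernel and sum: 0·-1 + 0·3 + 0·1 + 1·-2 + 0·1 + 5·2.
Output[0,1]: The receptive field on the zero-padded input at this output position is [0 0 0 / 1 4 4 / 5 0 3]. Elementwise product with the kernel and sum: 0·-1 + 0·3 + 1·1 + 4·-2 + 5·1 + 0·2.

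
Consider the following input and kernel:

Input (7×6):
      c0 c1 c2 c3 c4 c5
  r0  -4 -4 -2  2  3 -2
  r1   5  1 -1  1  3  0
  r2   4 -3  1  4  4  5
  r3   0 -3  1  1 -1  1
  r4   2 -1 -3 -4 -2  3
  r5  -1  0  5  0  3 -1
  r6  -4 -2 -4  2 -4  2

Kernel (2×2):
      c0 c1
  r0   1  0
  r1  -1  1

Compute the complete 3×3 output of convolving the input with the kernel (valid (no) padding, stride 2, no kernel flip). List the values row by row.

Output[0,0]: The receptive field on the input at this output position is [-4 -4 / 5 1]. Elementwise product with the kernel and sum: -4·1 + 5·-1 + 1·1.
Output[0,1]: The receptive field on the input at this output position is [-2 2 / -1 1]. Elementwise product with the kernel and sum: -2·1 + -1·-1 + 1·1.

-8 0 0
1 1 6
3 -8 -6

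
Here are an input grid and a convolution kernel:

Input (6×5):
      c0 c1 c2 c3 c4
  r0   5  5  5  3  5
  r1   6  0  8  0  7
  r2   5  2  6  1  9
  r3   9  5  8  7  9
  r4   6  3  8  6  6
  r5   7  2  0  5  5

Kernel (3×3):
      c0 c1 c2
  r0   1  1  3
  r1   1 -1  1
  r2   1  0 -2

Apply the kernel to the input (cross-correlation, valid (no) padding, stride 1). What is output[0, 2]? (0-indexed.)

26

The receptive field on the input at this output position is [5 3 5 / 8 0 7 / 6 1 9]. Elementwise product with the kernel and sum: 5·1 + 3·1 + 5·3 + 8·1 + 0·-1 + 7·1 + 6·1 + 9·-2.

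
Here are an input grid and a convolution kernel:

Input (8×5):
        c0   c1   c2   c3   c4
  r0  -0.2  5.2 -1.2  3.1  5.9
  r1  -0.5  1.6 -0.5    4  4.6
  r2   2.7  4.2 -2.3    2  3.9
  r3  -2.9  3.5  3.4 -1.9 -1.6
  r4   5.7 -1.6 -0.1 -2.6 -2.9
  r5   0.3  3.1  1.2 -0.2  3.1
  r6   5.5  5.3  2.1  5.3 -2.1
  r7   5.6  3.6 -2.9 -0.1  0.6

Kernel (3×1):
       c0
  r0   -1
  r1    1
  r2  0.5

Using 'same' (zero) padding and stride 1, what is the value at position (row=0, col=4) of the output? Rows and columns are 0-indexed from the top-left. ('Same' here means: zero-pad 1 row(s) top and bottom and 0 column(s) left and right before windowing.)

8.2

The receptive field on the zero-padded input at this output position is [0 / 5.9 / 4.6]. Elementwise product with the kernel and sum: 0·-1 + 5.9·1 + 4.6·0.5.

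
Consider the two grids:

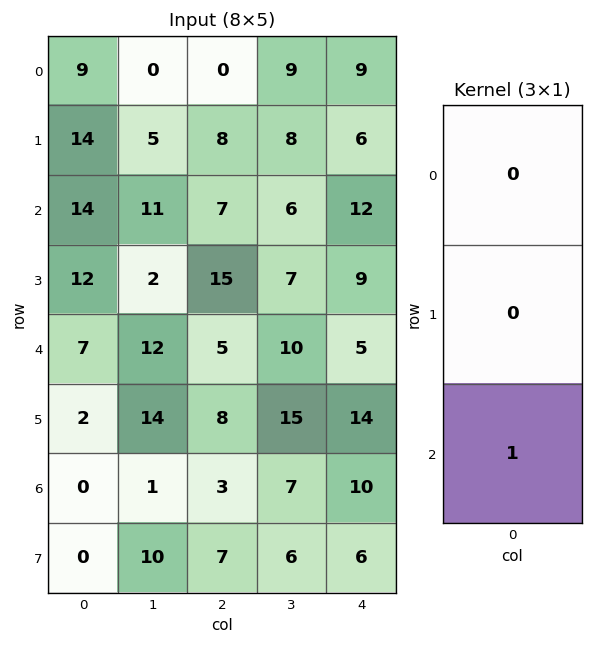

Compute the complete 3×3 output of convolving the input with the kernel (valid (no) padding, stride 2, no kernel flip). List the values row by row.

Output[0,0]: The receptive field on the input at this output position is [9 / 14 / 14]. Elementwise product with the kernel and sum: 14·1.
Output[0,1]: The receptive field on the input at this output position is [0 / 8 / 7]. Elementwise product with the kernel and sum: 7·1.

14 7 12
7 5 5
0 3 10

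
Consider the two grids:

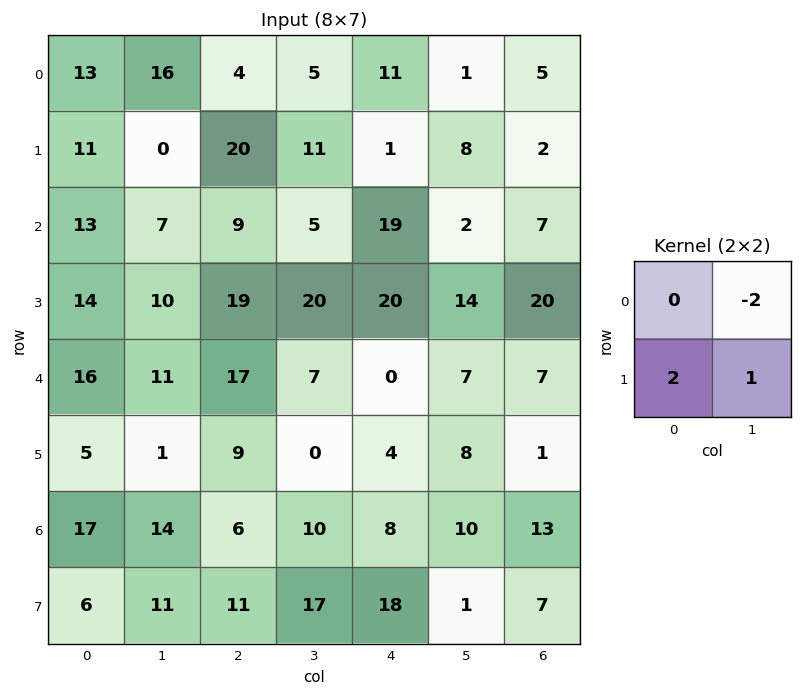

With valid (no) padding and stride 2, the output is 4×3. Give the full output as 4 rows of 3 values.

Output[0,0]: The receptive field on the input at this output position is [13 16 / 11 0]. Elementwise product with the kernel and sum: 16·-2 + 11·2 + 0·1.
Output[0,1]: The receptive field on the input at this output position is [4 5 / 20 11]. Elementwise product with the kernel and sum: 5·-2 + 20·2 + 11·1.

-10 41 8
24 48 50
-11 4 2
-5 19 17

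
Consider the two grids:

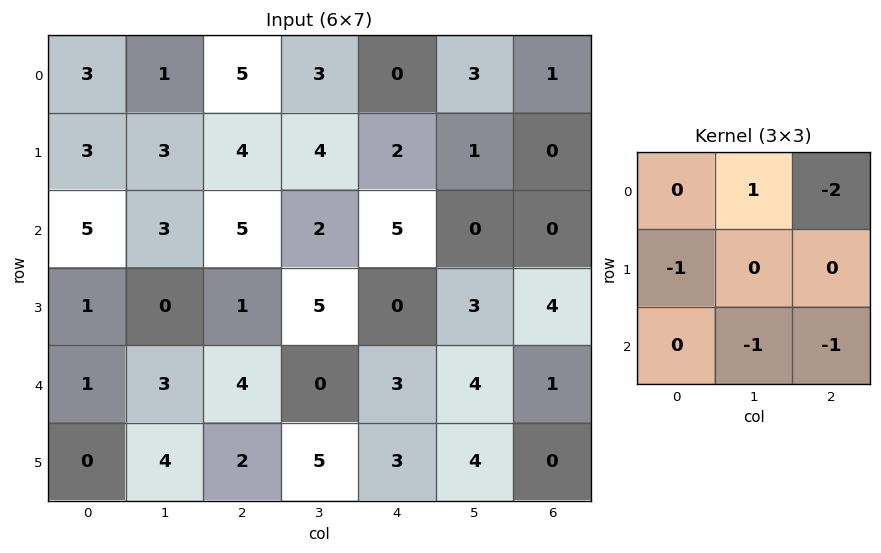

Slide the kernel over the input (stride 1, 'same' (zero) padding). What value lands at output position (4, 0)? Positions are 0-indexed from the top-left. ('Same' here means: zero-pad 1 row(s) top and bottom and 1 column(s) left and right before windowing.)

-3

The receptive field on the zero-padded input at this output position is [0 1 0 / 0 1 3 / 0 0 4]. Elementwise product with the kernel and sum: 1·1 + 0·-2 + 0·-1 + 0·-1 + 4·-1.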